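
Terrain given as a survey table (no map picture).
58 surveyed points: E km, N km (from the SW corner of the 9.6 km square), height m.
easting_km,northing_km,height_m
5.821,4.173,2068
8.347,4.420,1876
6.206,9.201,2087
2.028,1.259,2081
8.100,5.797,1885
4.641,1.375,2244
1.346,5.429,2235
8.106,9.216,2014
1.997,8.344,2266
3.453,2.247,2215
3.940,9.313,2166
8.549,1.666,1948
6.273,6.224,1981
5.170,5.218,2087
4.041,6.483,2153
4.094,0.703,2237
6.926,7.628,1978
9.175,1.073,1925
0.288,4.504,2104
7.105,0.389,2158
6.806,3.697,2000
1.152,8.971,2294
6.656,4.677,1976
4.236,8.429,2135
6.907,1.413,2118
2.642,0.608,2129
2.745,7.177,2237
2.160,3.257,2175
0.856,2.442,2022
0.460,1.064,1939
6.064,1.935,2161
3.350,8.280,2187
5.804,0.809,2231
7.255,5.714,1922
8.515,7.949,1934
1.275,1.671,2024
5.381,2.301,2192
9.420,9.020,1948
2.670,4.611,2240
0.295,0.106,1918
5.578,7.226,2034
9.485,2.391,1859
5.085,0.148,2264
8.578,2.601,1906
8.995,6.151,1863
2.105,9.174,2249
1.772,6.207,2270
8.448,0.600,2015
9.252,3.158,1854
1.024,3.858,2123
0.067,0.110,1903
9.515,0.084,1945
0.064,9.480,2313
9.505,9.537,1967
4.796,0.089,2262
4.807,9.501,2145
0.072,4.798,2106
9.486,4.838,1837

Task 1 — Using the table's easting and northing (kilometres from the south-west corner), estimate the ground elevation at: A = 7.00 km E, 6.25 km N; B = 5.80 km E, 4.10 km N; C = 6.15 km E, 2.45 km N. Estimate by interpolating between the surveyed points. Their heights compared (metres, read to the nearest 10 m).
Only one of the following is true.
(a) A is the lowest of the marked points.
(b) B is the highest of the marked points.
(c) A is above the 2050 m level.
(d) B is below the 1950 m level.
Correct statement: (a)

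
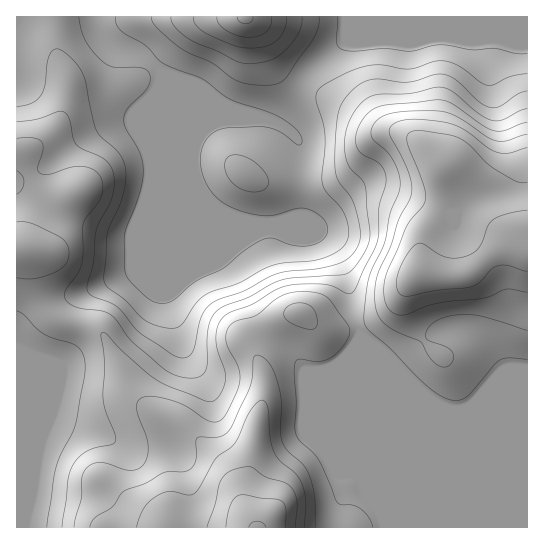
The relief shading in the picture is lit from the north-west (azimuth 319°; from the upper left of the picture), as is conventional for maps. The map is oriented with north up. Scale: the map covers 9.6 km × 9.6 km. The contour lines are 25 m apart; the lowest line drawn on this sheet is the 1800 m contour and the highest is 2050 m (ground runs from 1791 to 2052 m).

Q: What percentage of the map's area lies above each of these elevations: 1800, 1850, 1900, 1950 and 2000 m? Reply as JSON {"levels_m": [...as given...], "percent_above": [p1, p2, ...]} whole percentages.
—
{"levels_m": [1800, 1850, 1900, 1950, 2000], "percent_above": [88, 66, 47, 17, 4]}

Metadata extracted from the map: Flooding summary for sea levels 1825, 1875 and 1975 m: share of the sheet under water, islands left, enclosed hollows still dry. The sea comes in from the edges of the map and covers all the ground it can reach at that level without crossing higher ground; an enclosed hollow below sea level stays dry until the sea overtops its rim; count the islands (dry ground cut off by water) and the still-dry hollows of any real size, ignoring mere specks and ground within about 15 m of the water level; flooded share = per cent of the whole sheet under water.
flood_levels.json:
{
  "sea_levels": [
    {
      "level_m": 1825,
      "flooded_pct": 26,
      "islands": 0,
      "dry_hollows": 0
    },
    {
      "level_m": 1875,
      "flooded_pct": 44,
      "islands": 0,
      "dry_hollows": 0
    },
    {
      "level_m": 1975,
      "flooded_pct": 89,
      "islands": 0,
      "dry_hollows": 0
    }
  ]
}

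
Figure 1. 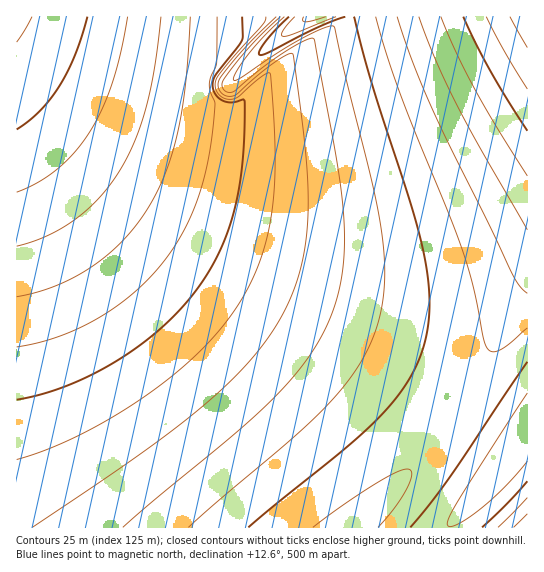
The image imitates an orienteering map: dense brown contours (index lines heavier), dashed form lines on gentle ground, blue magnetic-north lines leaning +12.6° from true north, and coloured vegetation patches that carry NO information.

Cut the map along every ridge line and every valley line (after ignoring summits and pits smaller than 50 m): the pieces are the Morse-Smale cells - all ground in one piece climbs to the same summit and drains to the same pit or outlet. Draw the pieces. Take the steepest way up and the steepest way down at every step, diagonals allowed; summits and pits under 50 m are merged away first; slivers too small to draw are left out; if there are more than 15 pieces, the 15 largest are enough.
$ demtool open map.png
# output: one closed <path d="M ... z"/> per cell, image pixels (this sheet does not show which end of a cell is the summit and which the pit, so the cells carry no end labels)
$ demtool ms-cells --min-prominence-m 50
<path d="M527 16l-178 0-4 7-30 16-34 25-40 40-14 5-54-5-62-16-54-24-41-26 1 490 334 0 52-49 22-26 34-47 24-40 25-52 20-28z"/><path d="M347 16l-330 0-1 21 6 6 35 21 54 24 62 16 54 5 14-5 40-40 34-25 30-16 3-4z"/><path d="M527 287l-19 27-25 52-42 65-38 48-50 49 96 0 2-5 38-41 27-35 12-17z"/><path d="M527 431l-38 51-38 41-1 5 78-1z"/>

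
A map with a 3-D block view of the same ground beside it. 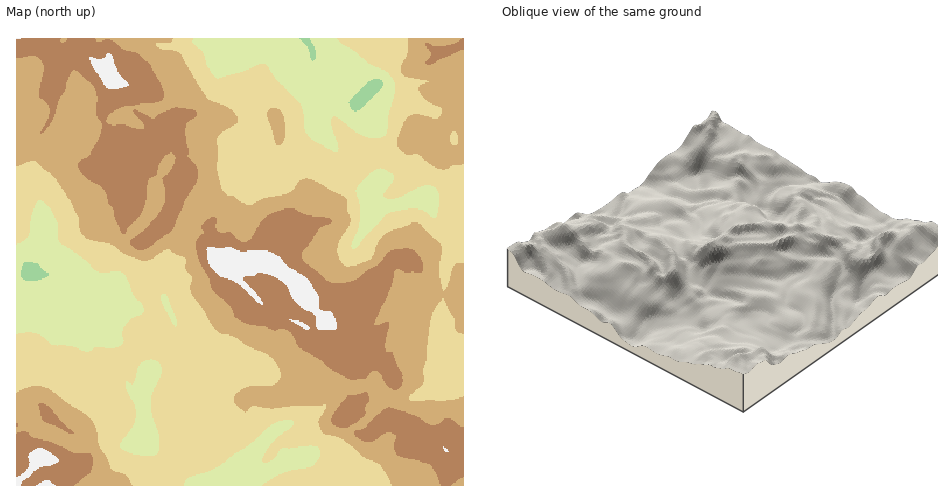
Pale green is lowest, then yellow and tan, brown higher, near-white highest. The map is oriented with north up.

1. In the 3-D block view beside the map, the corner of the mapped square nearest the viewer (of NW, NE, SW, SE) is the SW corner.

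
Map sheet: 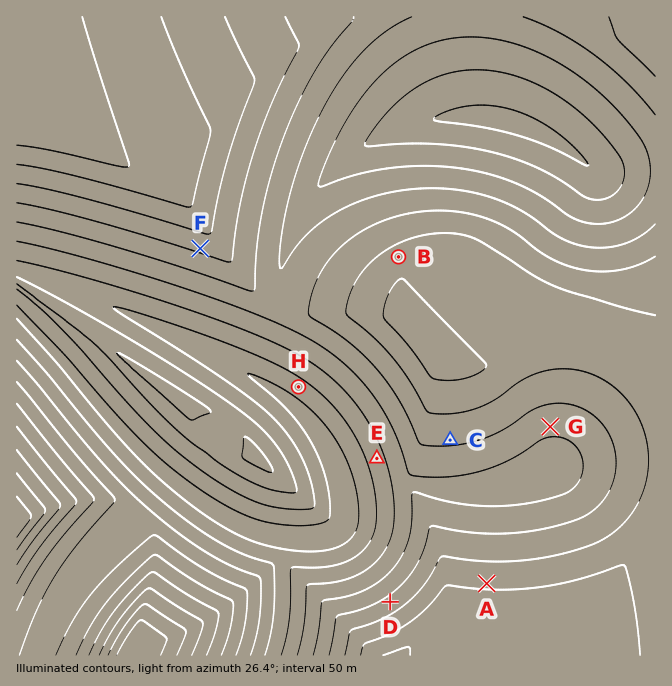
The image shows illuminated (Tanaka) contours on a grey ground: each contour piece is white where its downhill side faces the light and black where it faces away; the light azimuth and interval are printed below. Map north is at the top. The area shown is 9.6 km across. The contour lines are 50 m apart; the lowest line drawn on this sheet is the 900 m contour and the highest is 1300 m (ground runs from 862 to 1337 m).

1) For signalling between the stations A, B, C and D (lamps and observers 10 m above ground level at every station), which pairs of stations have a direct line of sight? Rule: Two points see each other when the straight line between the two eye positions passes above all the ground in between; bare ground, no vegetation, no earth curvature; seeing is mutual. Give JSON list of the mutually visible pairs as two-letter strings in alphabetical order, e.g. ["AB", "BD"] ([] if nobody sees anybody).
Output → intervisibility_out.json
["AC", "CD"]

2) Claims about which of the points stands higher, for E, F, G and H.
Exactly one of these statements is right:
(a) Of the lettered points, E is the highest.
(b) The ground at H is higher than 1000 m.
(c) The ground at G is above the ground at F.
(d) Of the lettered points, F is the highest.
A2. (d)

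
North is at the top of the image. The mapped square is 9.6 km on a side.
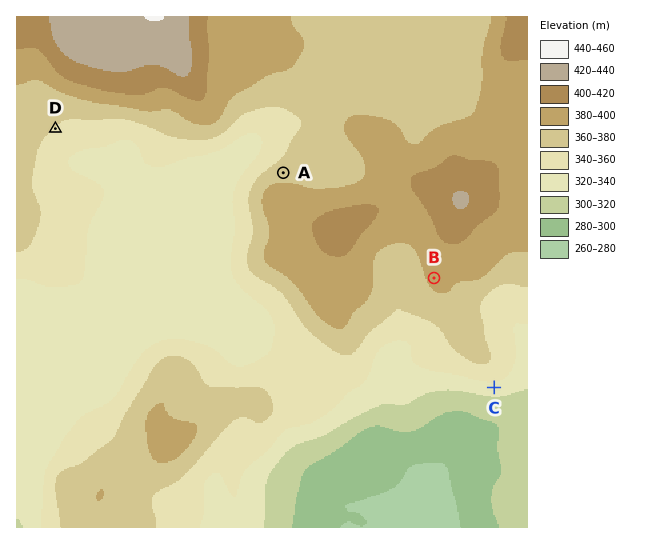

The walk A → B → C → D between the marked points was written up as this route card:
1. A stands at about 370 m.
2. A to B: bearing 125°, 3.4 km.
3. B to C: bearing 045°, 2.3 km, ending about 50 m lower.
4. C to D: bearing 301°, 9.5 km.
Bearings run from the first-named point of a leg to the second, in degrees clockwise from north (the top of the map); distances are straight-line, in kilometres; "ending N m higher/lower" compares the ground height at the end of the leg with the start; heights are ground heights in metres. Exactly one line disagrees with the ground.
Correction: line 3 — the bearing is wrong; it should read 151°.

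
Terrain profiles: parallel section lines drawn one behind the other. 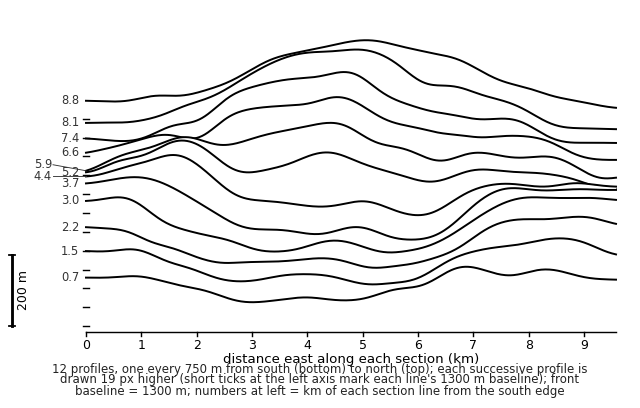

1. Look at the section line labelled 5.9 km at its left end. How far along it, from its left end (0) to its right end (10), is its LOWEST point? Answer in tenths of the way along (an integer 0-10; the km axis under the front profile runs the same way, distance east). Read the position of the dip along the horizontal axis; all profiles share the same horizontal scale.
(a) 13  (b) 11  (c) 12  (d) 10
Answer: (d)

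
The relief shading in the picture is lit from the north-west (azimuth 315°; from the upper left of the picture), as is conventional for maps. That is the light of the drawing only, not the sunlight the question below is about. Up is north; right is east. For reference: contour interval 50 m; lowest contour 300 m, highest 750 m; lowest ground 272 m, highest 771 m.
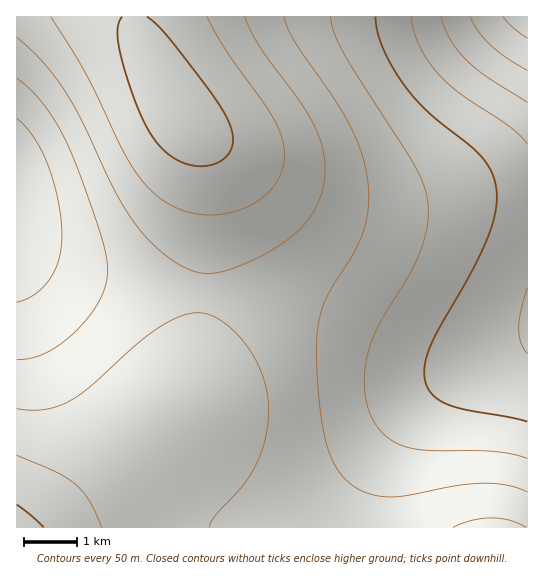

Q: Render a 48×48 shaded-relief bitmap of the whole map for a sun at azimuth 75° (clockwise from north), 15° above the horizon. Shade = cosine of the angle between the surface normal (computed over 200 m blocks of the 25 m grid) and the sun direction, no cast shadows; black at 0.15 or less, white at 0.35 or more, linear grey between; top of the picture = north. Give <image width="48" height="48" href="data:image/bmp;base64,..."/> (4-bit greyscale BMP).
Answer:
<image width="48" height="48" href="data:image/bmp;base64,Qk32BAAAAAAAAHYAAAAoAAAAMAAAADAAAAABAAQAAAAAAIAEAAATCwAAEwsAABAAAAAAAAAAAAAAABEREQAiIiIAMzMzAERERABVVVUAZmZmAHd3dwCIiIgAmZmZAKqqqgC7u7sAzMzMAN3d3QDu7u4A////AMzMzMu7uqmZmZmZmZmaqZmZiId3eImau8zMy7u7qqmZmZmZmZqqqqmZmIiIiImau8u7u7uqqpmZmZmZmaqqqqqpmYiIiJmqvLu7u6qqmZmZmZmZmaqqqqqqmZmIiZmqu7u7qqqZmZmZmZmZmqqqq6qqqZmZmZmqu7uqqpmZmZmZmZmZqqq7u7u6qqmZmZqqu7qqmZmYiIiImZmaqqu7u7u7qqqZmZqqu6qpmZiIiIiImZmaqru7u7u7uqqqmaqqu6qZmIiIiIiImZmqq7u8zMzLu6qqqqqqu6qZiIh3eIiImZmqq7vMzMzMu7qqqqqqqqmYiHd3d4iImZqqu7zMzMzMu7uqqqqqqpmYh3d3d4iImZqqu7zMzMzMy7uqqqqqqpmId3d3d3iImaqru8zMzMzMy7uqqqqqqpmId3d3d3iJmaqru8zMzMzMy7uqqqqqqpiHd3d3d3iJmaqru7zMzMzMu7uqqqqqqpiHd2Znd3iImaqqu7zMzMzMu7u6qqqqqoiHd2Zmd3iImZqqu7u8zMy7u7u6qqqqqoh3dmZmd3iImZqqq7u7u7u7u7u6qqqqqoh3dmZmZ3iImZqqqru7u7u7u7u7qqqqqoh3ZmZmZ3eIiZmqqqq7u7u7u7u7uqqqqoh3ZmZmZneIiZmaqqqqq7u7u7u7u7qqqod2ZmVWZnd4iJmZmqqqqqqru7u7u7u7qnd2ZVVVZmd3iImZmaqqqqqqq7u7u7u7u3dmVVVVVWZ3eIiZmZmqqqqqq7u7u7u7u3dlVUREVVZnd4iJmZmqqqqqu7u7u7u7u3ZlVERERVZmd3iImZmqqqqru7u7u7u7u2ZVREM0RFVmd3iImZmqqqu7u7u7u7u7u2ZUQzMzNEVWZ3iImZqqqru7u7u7u7u7u2VEMyIjM0RWZ3iImaqqu7u7u7u7u7u7u1VDMiIiI0RVZ3iJmaqru7u7u7u7u7u7vFQzIhESIzRVZ3iJmqu7vMzMy7u7u7u7zFQyIRERIjRVZ3iZqru8zMzMzLu7u7u7zEQyEREREjRWZ4iaq7vMzMzMzMu7u7u8zEMiEAABEjRWd4mau7zM3d3dzMu7u7u8zDMhEAABEjRWeImqvMzd3d3d3My7u7vMzDMhAAABEjRWeJqrzM3d3d3d3MzLu7zMzTIRAAABI0Vniaq8zd3e7u7d3czMzMzM3TIRAAARI0VniavM3d7u7u7t3dzMzMzM3TIRAAARI1Z4mrvN3e7u7u7u3d3MzMzN3SIRAAESNFaJq7zd3u7u7u7u3d3dzN3d3SIREREiNWeJq8zd7u7u7u7u3d3d3d3d3TIhERIjRWiavM3e7u7u7u7u3d3d3d3d3TIiESI0VniavN3u7u7u7u7t3d3d3u3d3TMiIiM0VomrzN7u7u7u7t3d3e7u7u7u3TMiIzNFZ4mrzd7u7u7t3d3d3e7u7u7u3TMzM0RWeJq8zd7u7u7d3d3d3e7u7u7u3UMzNEVWeJq83e7u7t3d3d3d3e7v///u7URERFVniau83e7u7t3dzMzd3u7////+7Q=="/>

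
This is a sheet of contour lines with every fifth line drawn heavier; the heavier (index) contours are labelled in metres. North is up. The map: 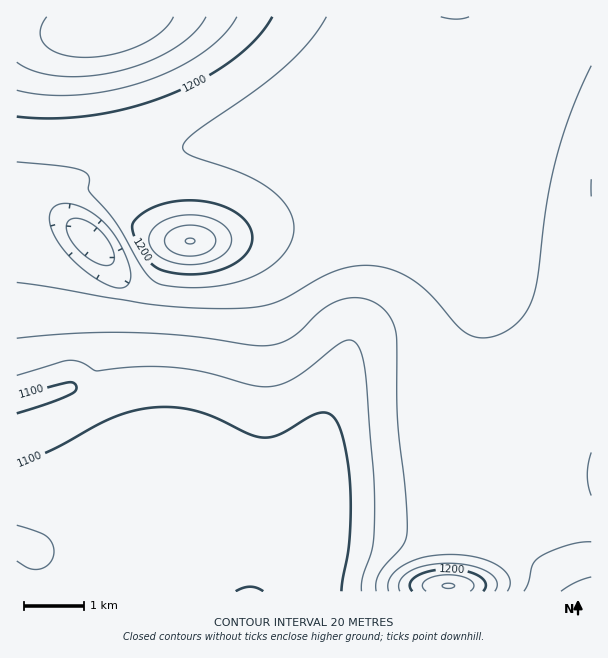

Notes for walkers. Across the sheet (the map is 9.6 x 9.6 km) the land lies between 1070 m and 1280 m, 1150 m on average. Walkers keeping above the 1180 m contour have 15.8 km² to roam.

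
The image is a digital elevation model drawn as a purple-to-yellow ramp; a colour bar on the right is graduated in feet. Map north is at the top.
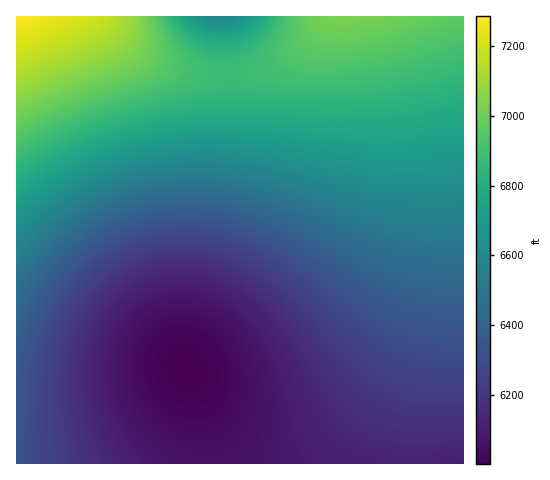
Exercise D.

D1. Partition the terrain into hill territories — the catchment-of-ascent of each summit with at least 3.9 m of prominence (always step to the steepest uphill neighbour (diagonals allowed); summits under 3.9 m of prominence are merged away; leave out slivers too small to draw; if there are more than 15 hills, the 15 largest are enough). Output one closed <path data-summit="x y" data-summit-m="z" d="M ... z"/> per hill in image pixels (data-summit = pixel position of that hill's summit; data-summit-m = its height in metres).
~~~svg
<path data-summit="344 17" data-summit-m="2144" d="M463 16l-239 1 6 71 0 55-3 29-14 80-28 104 0 12 20 52 8 44 251-1z"/><path data-summit="17 17" data-summit-m="2221" d="M223 16l-207 1 1 447 195-1-1-17-6-26-20-52 0-12 28-104 14-80 3-29 0-55z"/>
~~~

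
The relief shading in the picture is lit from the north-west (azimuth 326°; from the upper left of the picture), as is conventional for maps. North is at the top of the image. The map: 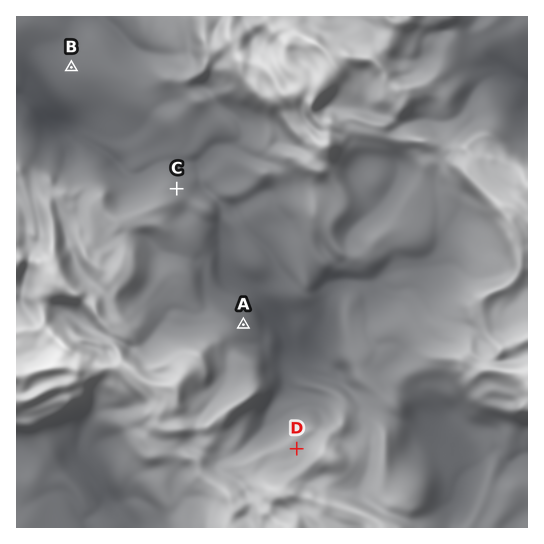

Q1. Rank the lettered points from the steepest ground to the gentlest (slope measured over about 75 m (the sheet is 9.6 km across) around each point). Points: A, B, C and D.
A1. A C B D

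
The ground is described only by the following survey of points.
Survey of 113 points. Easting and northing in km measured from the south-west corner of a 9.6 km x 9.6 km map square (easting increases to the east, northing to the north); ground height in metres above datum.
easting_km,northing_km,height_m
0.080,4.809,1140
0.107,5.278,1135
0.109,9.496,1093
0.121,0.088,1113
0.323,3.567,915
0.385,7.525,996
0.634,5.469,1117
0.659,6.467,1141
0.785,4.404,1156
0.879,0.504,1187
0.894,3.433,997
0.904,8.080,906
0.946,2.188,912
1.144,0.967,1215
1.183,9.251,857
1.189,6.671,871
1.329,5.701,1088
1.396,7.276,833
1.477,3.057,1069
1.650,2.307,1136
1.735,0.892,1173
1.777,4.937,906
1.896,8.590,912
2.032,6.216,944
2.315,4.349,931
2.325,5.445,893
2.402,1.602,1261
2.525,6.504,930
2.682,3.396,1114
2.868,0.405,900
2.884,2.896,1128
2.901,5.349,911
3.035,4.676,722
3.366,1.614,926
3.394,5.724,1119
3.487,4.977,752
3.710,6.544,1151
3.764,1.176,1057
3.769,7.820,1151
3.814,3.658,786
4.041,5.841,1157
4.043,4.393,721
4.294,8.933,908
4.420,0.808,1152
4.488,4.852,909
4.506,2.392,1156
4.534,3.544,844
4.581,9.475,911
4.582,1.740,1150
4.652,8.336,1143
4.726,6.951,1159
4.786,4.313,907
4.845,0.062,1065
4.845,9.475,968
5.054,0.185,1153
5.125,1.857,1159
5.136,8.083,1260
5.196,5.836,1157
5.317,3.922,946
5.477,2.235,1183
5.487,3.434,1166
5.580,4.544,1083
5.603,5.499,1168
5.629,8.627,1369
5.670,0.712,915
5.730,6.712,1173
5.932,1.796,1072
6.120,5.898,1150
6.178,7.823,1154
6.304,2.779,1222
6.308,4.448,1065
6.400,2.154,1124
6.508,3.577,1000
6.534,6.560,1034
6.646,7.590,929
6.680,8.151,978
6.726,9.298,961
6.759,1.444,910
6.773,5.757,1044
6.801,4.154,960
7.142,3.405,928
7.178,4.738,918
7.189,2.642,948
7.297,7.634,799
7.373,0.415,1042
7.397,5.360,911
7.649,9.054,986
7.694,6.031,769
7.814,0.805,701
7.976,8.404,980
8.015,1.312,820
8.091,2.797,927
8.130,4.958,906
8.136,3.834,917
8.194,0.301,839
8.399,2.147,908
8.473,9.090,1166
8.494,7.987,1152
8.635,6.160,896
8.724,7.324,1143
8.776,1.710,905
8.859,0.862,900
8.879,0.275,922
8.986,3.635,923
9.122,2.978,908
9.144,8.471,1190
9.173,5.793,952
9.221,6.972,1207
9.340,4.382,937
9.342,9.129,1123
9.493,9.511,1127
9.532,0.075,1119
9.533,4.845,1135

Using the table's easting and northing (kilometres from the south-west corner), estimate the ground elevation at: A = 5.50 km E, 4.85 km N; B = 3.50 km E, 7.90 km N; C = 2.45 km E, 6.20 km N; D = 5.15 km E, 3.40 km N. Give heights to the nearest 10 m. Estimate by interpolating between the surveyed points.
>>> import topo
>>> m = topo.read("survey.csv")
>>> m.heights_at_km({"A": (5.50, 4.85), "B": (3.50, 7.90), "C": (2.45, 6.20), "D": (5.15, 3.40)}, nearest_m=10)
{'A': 1130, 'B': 1140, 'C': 910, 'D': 1110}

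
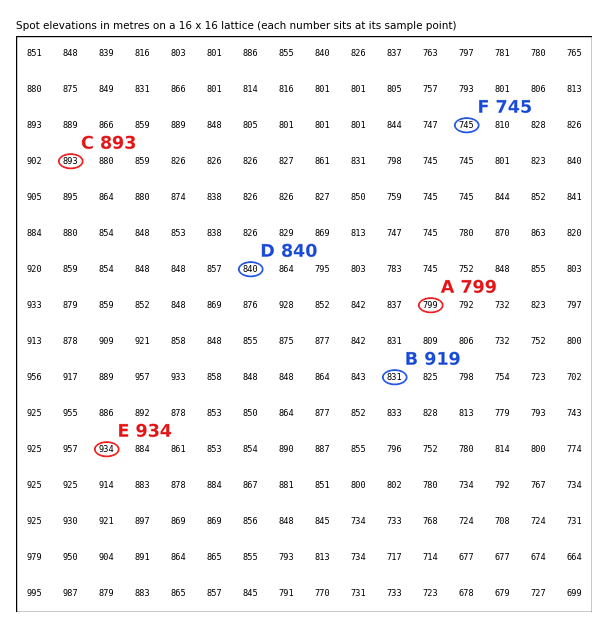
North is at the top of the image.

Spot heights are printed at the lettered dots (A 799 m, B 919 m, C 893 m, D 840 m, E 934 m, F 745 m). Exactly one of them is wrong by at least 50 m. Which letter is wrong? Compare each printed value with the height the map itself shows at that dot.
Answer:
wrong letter B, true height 831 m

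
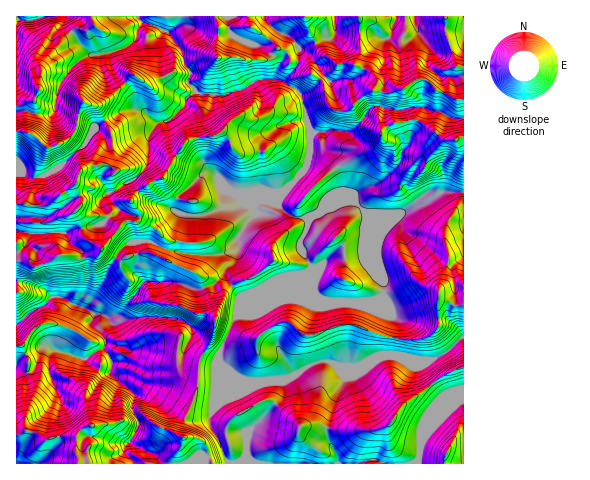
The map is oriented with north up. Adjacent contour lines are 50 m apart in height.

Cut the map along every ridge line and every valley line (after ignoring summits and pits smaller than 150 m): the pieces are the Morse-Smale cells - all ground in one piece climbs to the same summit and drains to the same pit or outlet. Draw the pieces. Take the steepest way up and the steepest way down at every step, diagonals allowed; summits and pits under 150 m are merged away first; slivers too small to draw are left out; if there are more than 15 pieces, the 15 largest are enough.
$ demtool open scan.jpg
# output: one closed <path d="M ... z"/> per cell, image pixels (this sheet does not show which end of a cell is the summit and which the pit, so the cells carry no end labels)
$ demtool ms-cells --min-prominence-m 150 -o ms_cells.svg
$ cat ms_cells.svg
<path d="M463 192l-21 0-14 10-15 4-11 7-35 0-3 21 20 47 0 16-14 5-42 0-7-2-5-5-5-8-2-17-11 6-27 26-30 12-6 4-16 36 0 7 2 3 24 17 24 0 19-2 20-13 13-5 11 1 7 5 18 0 28-11 19 4 28 0 14-7 18-17z"/><path d="M276 79l-19 1-14 10-19 5-15-1-6 18 1 9-5-13-10-10-3 1-1 6-17 16-10 1-12-9-12-4-10 1-18 10-1 2 7 14 1 14-5 15 8 6 16-2 16 16-10 6-6 9 8 13-2 7-15 2-21 28 14 8 10-13 13-4 11 0 19 9 27 5 22 0 16-6 4-12 17-23 0-11 11-6 15-5 9-6 16-19 3-8 1-30-4-7-4-25-7-9z"/><path d="M417 120l-25 3-11 9-11-5-8-7-12 12-40 0 0 21-4 14-12 15-13 11-3 13 14 11 16 3 0 7-8 18 11 21 0 21 5 8 5 5 7 2 42 0 14-5 0-16-20-47 3-21 35 0 11-7 15-4 14-10 22 0 0-54-19 2z"/><path d="M104 121l-10 8-12 19-30 24-12 5-24-3 0 107 29 8 7 8 14 1 4 5 12 5 3 0 9-10 13-27 8-12-11-7-2-4 21-26 15-2 2-7-8-13 6-9 10-6-16-16-16 2-8-6 5-12-1-17z"/><path d="M463 337l-17 16-14 7-28 0-19-4-28 11-18 0-7-5-11-1-13 5-20 13-8 1 3 3-1 13-13 16-21 20-2 24-8 7 88 1-1-9-25-20-2-5 2-3 25 0 25 4 26-1 10-3 20-25 35-26 23-9z"/><path d="M48 346l-6 3-9 22-8 2-9-4 0 94 117 1 0-4-7-6-2-6 8-8 6-15-5-14 1-18-15-11-9-10-18-6-7-7-29-8z"/><path d="M99 314l-3 1 10 26-1 8 7 12-2 13 25 22-2 15 5 14-6 15-8 8 2 6 8 10 77 0-4-8-1-10-4-5-9-4-11 0 1-13 14-33 1-23 2-7-1-4-13-8 6-14-1-8-17-9-34-1-21 2z"/><path d="M414 16l-17 0-5 18-6 5-17-8-33 1-3 8 7 9 2 22-3 6-5 4-4 0-8-8-2 4 8 25 5 7 15 1 5-3 1 5 8 8 6-10 8-4 21 4 26-3 5 3 12 2 14 7 10-2 0-77-31 9-15-16z"/><path d="M146 23l-6 3-4 13-6 6-28 9-11 0-20-22-22 24-9 13-2 13 1 7-4 9 1 17-6 18 17 15 19-7 10-11 2-14 6-14 10 4 8-2 30-28 7 2 7 6 5 0 16-8 8 10 14 10 4-2 3-3-8-9 3-9-7-10-3-15-13-16z"/><path d="M280 192l-25 11-1 13-7 7-9 14-1 8-7 7-12 3-22 0-27-5-19-9-11 0-13 4-11 13 7 2 8-5 21-2 44 20 7 5 2 10 10-4 11-14 5 13 11 13 15-4 37-16 14-3 4-7-9-15-2-8 6-13 2-10-16-3-13-11z"/><path d="M463 367l-22 9-35 26-7 8-6 10-9 8-34 3-25-4-23-1-2 1-2 6 8 9 19 13 2 9 33 0 7-4 11 0 5 4 31 0 4-4 3-18 3-5 34-35 6-3z"/><path d="M22 282l-6 1 0 85 9 5 8-2 9-22 6-3 8 5 29 8 7 7 18 6 2-11-7-12 1-8-6-13-1-10-10-8-19-7-4-5-14-1-7-8z"/><path d="M396 16l-132 1 13 14 11 5 9 9 3 3-1 15 5 1 8 11 7 4 3-6 8 8 4 0 5-4 3-6-2-22-7-9 3-8 33-1 17 8 6-5z"/><path d="M222 365l-1 25-11 27 0 7 17 37 3 3 7 0 9-8 2-24 32-33 3-7 0-9-4-3-34 1z"/><path d="M174 282l-30 0-21 30-3 3-8 1 7 3 21-2 39 2 13 10-4 19 13 9 12-21 3-14-2-11-11-23-10 1z"/>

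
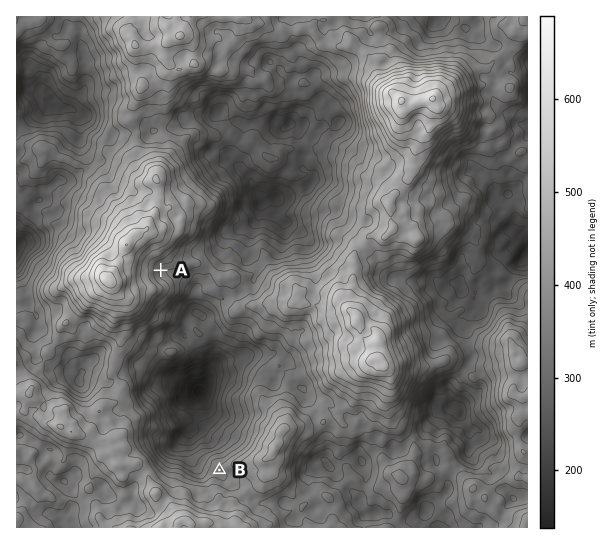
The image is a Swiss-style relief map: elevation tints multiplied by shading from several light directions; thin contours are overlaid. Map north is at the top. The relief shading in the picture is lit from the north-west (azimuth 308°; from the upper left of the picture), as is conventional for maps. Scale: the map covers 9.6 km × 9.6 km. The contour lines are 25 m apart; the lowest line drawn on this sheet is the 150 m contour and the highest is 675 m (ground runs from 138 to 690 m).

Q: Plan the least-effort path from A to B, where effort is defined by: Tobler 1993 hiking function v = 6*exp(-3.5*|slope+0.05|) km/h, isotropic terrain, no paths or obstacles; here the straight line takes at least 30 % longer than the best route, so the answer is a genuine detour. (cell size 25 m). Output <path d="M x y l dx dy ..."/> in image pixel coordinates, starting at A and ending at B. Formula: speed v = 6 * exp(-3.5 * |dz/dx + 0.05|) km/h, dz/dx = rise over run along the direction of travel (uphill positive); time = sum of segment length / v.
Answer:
<path d="M161 270l2 3 16 8 12 12 4 2 11 6 5 5 4 8 0 8 4 8 0 5 3 6 4 4 1 2 6 6 2 5 0 8 3 5 0 16-4 8 0 28-3 6 0 12-12 24 0 5"/>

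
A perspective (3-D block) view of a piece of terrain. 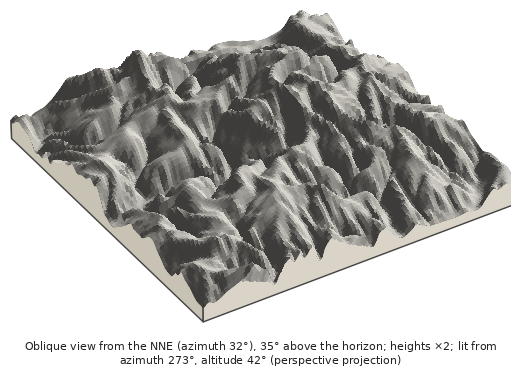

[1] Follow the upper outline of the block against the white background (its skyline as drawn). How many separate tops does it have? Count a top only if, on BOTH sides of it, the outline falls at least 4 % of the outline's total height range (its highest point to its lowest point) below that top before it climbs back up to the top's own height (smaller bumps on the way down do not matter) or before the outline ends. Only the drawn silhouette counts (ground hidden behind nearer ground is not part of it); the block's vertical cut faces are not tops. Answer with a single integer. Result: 2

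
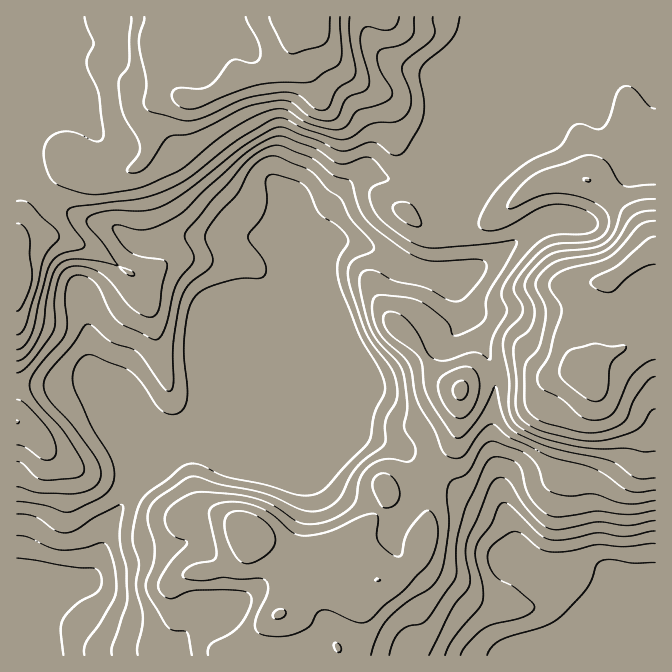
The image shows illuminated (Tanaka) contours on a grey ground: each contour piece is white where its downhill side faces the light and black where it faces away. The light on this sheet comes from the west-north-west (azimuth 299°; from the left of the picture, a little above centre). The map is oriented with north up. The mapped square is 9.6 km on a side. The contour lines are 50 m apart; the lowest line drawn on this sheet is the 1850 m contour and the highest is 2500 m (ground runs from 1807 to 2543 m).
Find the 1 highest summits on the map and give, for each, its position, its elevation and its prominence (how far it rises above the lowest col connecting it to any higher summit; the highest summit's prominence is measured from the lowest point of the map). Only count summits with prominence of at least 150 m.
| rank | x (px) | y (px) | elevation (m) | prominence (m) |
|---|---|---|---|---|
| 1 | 584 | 377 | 2478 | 312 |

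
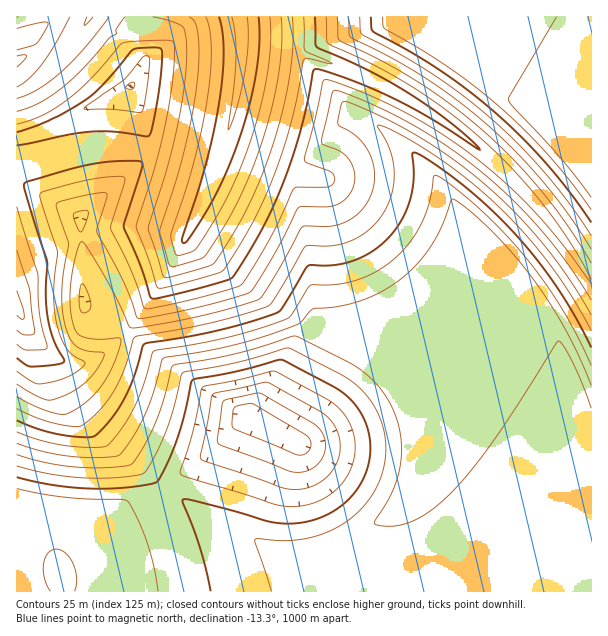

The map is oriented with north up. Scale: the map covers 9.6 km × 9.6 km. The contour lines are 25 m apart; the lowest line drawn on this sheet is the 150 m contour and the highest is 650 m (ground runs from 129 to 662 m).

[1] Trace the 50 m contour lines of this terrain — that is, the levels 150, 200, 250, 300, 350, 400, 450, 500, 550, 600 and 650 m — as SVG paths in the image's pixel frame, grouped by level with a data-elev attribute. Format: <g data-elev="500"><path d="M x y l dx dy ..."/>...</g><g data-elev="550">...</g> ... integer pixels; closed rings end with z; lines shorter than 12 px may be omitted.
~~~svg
<g data-elev="150"><path d="M297 455l-63-26-2-4 2-17 8-3 12-1 52 31 5 6-1 8-5 5z"/></g><g data-elev="200"><path d="M50 591l-6-13-1-14 4-10 4-4 5-1 6 2 4 3 7 10 4 14-2 13"/><path d="M291 489l-10-2-80-28-1-4 11-57 2-4 54-12 53 29 11 9 6 11 3 12-1 12-4 12-8 10-10 7-12 5z"/></g><g data-elev="250"><path d="M17 477l34 8 38 4 37-1 30-6 8-11 11-25 9-29 7-34 4-4 41-7 45-12 57 29 13 11 11 14 6 17 2 16-1 17-6 16-11 15-13 12-12 8-13 5-15 3-15 1-18-3-75-21-8 0 17 49 11 42"/></g><g data-elev="300"><path d="M17 455l28 7 30 5 30 1 26-3 11-16 13-25 8-22 10-36 63-12 60-18 51 25 13 8 18 17 13 19 6 14 3 15 2 15-1 15-8 27-19 31 1 2 3 1 15 1 17-4 16-8 17-13 18-18 39-51 58-91 6 6 9 16 18 45"/></g><g data-elev="350"><path d="M17 432l22 8 24 5 27 2 17-1 15-18 13-21 8-21 11-35 70-13 55-16 11-5 21-32 21 0 16-3 17-5 16-8 20-17 16-21 11-23 5-31 2-2 14 8 30 25 24 23 22 26 20 25 17 27 16 28 13 29"/><path d="M591 210l-37-49-42-43-29-25-30-22-30-20-38-22-2-3 0-9"/></g><g data-elev="400"><path d="M17 409l16 7 18 6 20 4 10 0 18-15 14-19 10-20 10-33 2-2 74-14 58-17 7-7 32-53 23 0 12-2 13-5 13-8 11-10 8-12 5-14 3-13 0-14-3-13-5-14-9-15 1-1 24 10 36 23 32 23 30 27 27 28 24 30 21 31 19 34"/><path d="M83 313l-3-5-1-8 1-10 1-6 2 0 5 10 3 11-2 6z"/><path d="M591 236l-18-27-21-27-22-26-24-24-33-28-34-26-35-22-42-21-2-3 0-15"/></g><g data-elev="450"><path d="M17 384l27 15 6 1 6-1 16-7 14-10 10-12 8-14 0-3-2-1-15-1-10-4-6-7-5-11-3-17-1-19 1-20 5-30-11-34 0-6 33-9 12-1 5 1 0 4-10 30 0 5 25 45 16 40 53-9 57-16 4-3 16-24 31-59 28 0 8-2 10-6 7-10 3-15-5-13-9-9-17-7-2-2 10-49 3-4 33 12 42 21 36 23 35 25 32 29 29 31 26 33 23 36"/><path d="M591 263l-19-31-21-29-24-29-26-27-36-31-39-29-40-24-46-22-2-5-1-19"/><path d="M128 89l-3-2 2-1 4-3 3 0-1 6z"/></g><g data-elev="500"><path d="M17 358l9 7 6 2 25-3 6-2 1-2-9-18-6-19-3-26 1-36-22-72-1-4 3-3 44-13 24-5 25-3 18 0 4 1-1 8-17 57 17 39 9 31 5 2 66-17 9-3 5-4 28-47 21-46 16-51 13-59 2-3 6 1 26 8 45 20 36 19 49 32 3 0-31-27-41-29-42-24-49-22-2-3 0-27"/><path d="M17 132l31-11 38-22 19-16 28-33 22-3 4 1 3 2 0 16-3 27-7 35-3 8-35-4-22 0-21 2-54 11"/></g><g data-elev="550"><path d="M17 330l4 4 5 1 7-1 2-2-5-42-13-40"/><path d="M17 111l25-10 27-19 19-19 20-24 9-6-1-4 9-12"/><path d="M17 56l7-1 3 1-10 11"/><path d="M17 28l24-6 7 1-3 7-9 14-19 6"/><path d="M153 17l17 4 12 5 3 4 2 14-2 36-7 45-11 45-19 58 15 47 4 3 46-14 20-30 17-31 20-48 14-51 8-47 0-40"/></g><g data-elev="600"><path d="M87 17l-3 9 9-9"/><path d="M206 17l3 10 2 17-2 42-5 33-9 37-24 78 3 17 3 4 15-4 6-5 26-42 19-43 13-39 10-39 4-36 0-30"/></g><g data-elev="650"><path d="M232 17l3 19 1 24-8 70 9-24 8-33 3-31-1-25"/></g>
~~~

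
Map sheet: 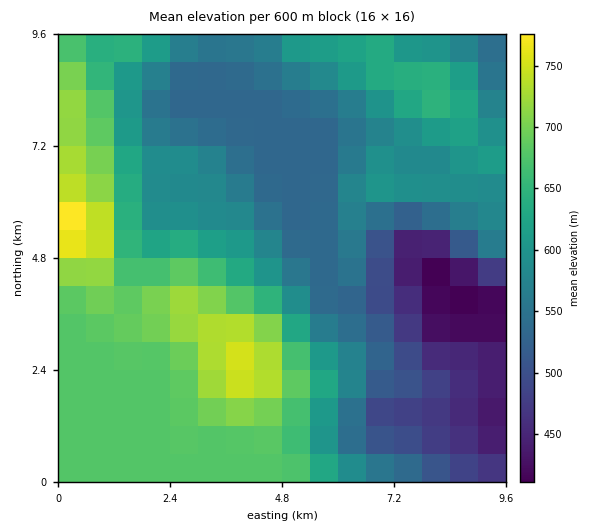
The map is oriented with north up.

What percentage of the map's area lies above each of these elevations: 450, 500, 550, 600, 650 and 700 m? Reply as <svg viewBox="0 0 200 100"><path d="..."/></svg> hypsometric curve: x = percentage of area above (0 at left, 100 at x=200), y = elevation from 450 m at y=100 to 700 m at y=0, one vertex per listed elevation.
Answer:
<svg viewBox="0 0 200 100"><path d="M188 100l-15-20-37-20-43-20-28-20-44-20"/></svg>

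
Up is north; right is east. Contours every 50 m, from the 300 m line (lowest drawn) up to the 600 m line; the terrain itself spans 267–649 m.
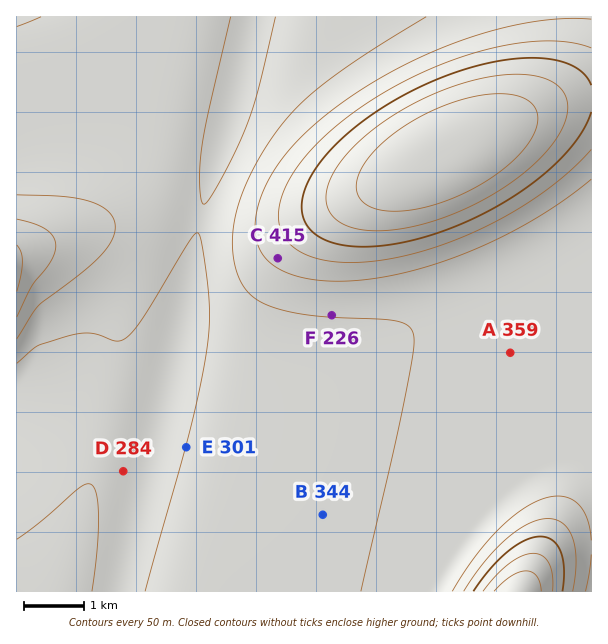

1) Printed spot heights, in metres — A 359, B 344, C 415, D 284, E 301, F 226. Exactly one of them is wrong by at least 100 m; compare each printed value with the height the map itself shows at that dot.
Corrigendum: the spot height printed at F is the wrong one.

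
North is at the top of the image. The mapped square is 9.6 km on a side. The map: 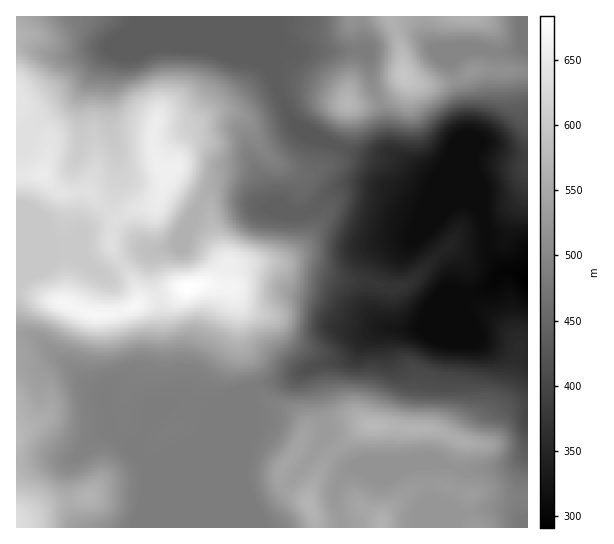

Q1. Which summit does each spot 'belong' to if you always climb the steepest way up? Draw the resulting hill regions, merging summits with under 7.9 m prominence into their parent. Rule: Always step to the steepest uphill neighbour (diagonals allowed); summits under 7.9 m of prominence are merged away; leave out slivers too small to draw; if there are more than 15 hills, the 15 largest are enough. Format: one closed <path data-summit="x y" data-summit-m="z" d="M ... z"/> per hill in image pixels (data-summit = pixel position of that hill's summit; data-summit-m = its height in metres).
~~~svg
<path data-summit="189 287" data-summit-m="684" d="M481 143l-5 3-5 12 0 9 10 26 0 18-12-10-11 0-11 6-17 0-7 2-18-8-14-10-32-7-9 0-13 4-24 21-12 6-11 0-12-7-16-1-9-7-19-8-24 0-10 11-20 40-25 8-3 3 0 27 9 26 2 50-3 20 5 26-4 8-18 19-7 13 0 7 3 4 7 7 11 0 36-14 38-36 20-23 10-4 32-7 22-12 23-6 12-7 12-13 16-10 43 0 14-5 11-5 20-23 23-9 16-16 10 1 12 7 1-120-22-4z"/><path data-summit="163 173" data-summit-m="659" d="M169 43l-11 0-13 5-16 0-8 3-4 3-5 15-3 12 0 37 2 13 6 22-1 34-8 20-23 20-16 22 1 3 8 4 19 16 9 3 25-19 12-5 14 0 21-6 22-42 13-12 21 1 19 8 9 7 16 1 12 7 11 0 12-6 20-18 17-7 19 1 22 6 14 10 18 8 7-2 17 0 17-6-11-8-42-17-20-15-20-2-17-6-52-22-13-14-10-26-4-17-10-11-8-4-19-2-29-10z"/><path data-summit="374 426" data-summit-m="576" d="M511 271l-9 1-13 15-23 9-20 23-11 5-14 5-43 0-16 10-16 16-27 9-7 5 9 48 4 10-2 10 1 2 27 28 78-2 2 38 23 25 74-1 0-248z"/><path data-summit="17 518" data-summit-m="631" d="M29 336l-13 1 1 191 228-1 0-28-5-29 4-23 7-17 0-24-3-4-1-9-50 51-36 16-15 1-13-17-15-8-7-7-6-36-11-4-8-5-43-41z"/><path data-summit="403 75" data-summit-m="595" d="M423 16l-148 0 0 27 3 0 20 10 16-2 49 0 5 6 4 28 9 20 6 38 4 10 32 23 26 11 14 13 11 4 7 7 0-18-10-26 0-9 5-12 5-3 29 13 18 2 0-119-3 6-18 7-16 0-10-4-12 0-10 4-20 0-10-9-2-5z"/><path data-summit="42 174" data-summit-m="652" d="M23 44l-7 1 1 240 8-8 14-8 15-14 15-4 16-24 14-10 13-16 4-14 1-34-6-22-2-50 8-27 11-5-26-1-31 8-16 0z"/><path data-summit="98 314" data-summit-m="670" d="M154 251l-11 0-6 2-31 22-9-3-28-21-10 1-43 34 0 49 13 1 10 4 23 19 24 25 8 5 11 3 6 37 7 7 17 11 10-21 16-15 4-8-5-26 3-20-2-50-9-26-1-11 0-11z"/><path data-summit="309 506" data-summit-m="569" d="M311 368l-26 12-28 5-9 6 0 11 3 4 0 24-7 17-4 23 5 29 1 29 95 0-1-13-4-12 0-14 7-14 8-7 50-1-50 0-15-14-13-16 2-10z"/><path data-summit="347 103" data-summit-m="571" d="M278 43l-6 7 0 13 4 20 13 34 13 14 52 22 17 6 20 2 20 15 19 9 29 10-10-8-32-15-26-19-3-4-7-44-9-20-4-28-5-6-49 0-16 2z"/><path data-summit="382 527" data-summit-m="563" d="M429 465l-28 3-50 0-4 3-7 8-4 10 0 14 4 12 0 11 2 2 111 0-22-25z"/><path data-summit="469 17" data-summit-m="562" d="M527 16l-102 0-1 7 5 20 10 9 20 0 10-4 12 0 10 4 16 0 18-7 3-7z"/>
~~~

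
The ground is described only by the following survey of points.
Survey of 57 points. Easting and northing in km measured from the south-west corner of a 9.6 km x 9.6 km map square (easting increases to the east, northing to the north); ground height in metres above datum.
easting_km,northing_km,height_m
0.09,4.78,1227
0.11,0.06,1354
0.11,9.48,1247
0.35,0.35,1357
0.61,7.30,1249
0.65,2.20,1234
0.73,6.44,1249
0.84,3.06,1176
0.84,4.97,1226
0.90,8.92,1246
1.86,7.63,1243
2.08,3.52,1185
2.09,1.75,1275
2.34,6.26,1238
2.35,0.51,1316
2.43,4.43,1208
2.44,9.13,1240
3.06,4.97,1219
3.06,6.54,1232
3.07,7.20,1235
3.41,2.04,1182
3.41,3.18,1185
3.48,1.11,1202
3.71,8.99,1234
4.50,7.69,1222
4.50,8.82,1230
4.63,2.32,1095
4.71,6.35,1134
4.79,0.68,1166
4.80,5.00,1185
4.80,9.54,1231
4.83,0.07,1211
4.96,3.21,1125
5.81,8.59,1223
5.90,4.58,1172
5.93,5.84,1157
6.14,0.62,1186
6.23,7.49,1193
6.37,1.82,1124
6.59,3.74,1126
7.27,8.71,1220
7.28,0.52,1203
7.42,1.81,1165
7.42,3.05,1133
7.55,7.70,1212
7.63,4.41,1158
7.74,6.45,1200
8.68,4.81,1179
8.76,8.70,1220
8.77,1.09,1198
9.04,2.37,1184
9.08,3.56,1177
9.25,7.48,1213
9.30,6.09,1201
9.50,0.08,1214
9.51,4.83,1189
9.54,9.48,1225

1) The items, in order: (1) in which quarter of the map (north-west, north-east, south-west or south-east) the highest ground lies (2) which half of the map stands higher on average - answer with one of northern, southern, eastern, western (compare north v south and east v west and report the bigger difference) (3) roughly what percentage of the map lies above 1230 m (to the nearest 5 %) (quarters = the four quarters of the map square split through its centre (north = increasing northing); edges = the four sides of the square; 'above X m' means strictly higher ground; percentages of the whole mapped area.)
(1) The highest point lies in the south-west quarter of the map.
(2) Taken as a whole, the western half is higher than the eastern.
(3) Ground above 1230 m makes up about 25 % of the sheet.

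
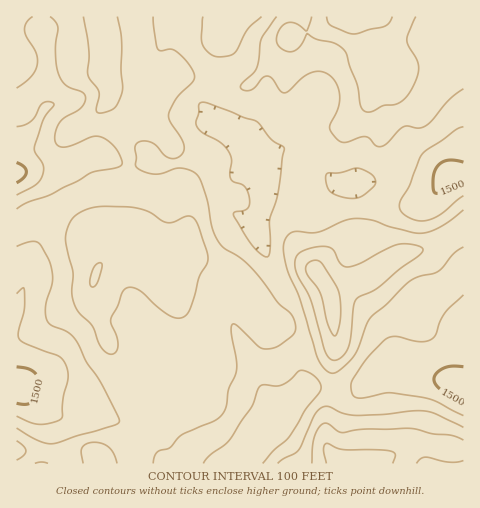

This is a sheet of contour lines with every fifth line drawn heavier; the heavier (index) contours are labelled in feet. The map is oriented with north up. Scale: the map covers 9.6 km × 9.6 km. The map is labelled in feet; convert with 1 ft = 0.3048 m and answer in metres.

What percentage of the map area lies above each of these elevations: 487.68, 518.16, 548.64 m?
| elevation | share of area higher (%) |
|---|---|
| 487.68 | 85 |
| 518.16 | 53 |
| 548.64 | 17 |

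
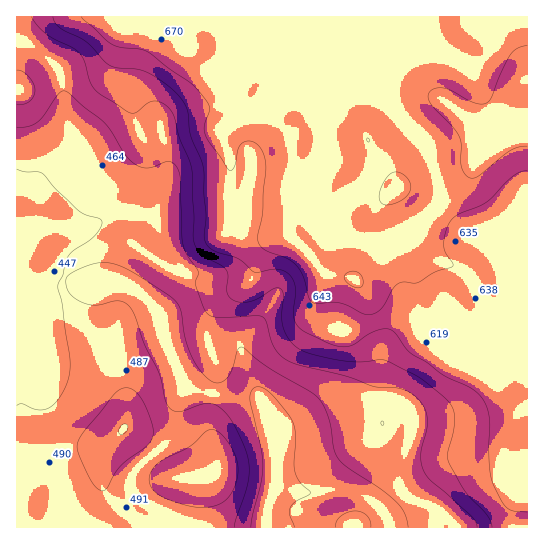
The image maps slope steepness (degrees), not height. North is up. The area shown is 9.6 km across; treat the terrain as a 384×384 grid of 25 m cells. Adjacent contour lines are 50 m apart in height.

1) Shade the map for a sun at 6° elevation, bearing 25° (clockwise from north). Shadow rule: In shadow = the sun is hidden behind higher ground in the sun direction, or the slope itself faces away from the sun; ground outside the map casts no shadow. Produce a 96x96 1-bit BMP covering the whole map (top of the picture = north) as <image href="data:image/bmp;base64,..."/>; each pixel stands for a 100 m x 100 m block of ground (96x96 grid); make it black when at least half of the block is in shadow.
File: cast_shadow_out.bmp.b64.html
<image width="96" height="96" href="data:image/bmp;base64,Qk2+BAAAAAAAAD4AAAAoAAAAYAAAAGAAAAABAAEAAAAAAIAEAAATCwAAEwsAAAIAAAAAAAAA////AAAAAAAAAAAAAAAAAAAAf8AAAAAAAAAAAAAA/+AAAAAAAAAAAAAA/+AAAAAAAAAAAAAB/8AAAAAAAAAAAAAH/4AAAAAAAAAAAAAP/wAAAAAAAAAAAAAP/gAAAAAAAAAAAAAf+AAAAAAAAAAAD4Af4AAAAAAAAAAAD4APgAAAAAAAAAAAD4AOAAAAAAAAAAAADwAAAAAAAAAAAAAAAAAAAAAAAAAAAAAAAAAAAAAAAAAAAAAAAAAAAAAAAAAAAAAAAAAAAAAAAAAAAAAAAAAAAAAAAAAAAAD8AAAAAAAAAAAAAAH/AAAAAAAAAAAAAAf/gAAYAAAAAAAAAAf/gAA+AAAAAAAAAA//wAB/AAAAAAAAAA//4AH/gAAAAAAAAA//8AP//AAAAAAAAA//+Af//gAAAAAAAA///g///AAAAAAAAB///4//+AAAAAAAAB///+//8AAAAAAAAB//////gAAAAAAAAB/////+AAAAAAAAAB///+P8AAAAAAAAAB///4PwAAAAAAAAAD///wPgAAAAAAAAAH///gPAAAAAAAAAAf//8AcAAAAAAAAAA///AA8AAAAAAAAAA//+AH4AAAAAAAAGB//+B/gAAAAAAAAHB//8H/AAAAAAAAAPh//4P/AAAAAAAAAPw//gP+AAAAAAAAAH4//wP8AAAAAAAAAP8f/4P4AAAAAAAAAf+P/8HwAAAAAAAAA//Af+HgAAAAAAAAB//gf+AAAAAAAAAABx/4f+AAAAAAAAAADh/8f+AAAAAAAAAAAB///+AAAAAAAAAAAB///8AAAAAAAAAAAD///4AAAAAAAAAAAD///wAAAAAAAAAAAB/4DAAAAAAAAAAAAB/AAAAAAAAAAAAAAB4AAAAAAAAAAAAAAAAAAAAAAAAAAAAAAJgAAAAAAAAAAAAAAfwAAAAAAAAAAAAAAf4AAAAAAAAAAAAAAf4AAAAAAAAAAAAAAf8AAAAAAAAAAAAAAf4AAAAAAAAAAAAAAf4AAAAAAAAAAAAAAfwAAAAAAAAAAAAAAfwAAAAAAAAAAAAAAf4AAAAAAAAAAAAAAP4AAAAAAAAAAAAAAP8AAAAAAAAAAAAAAP8AAAAAAAAAEAAAAP+AAAAAAAAAEAAAAP+AAAAAAAAAAAABAP8AAAAAAAAAAAAPAf8AAAAAAAAAAAB/A/4AAAAAAAAAAAP/B/wAAAAAAAAAAAP+B/gAAAAAAAAACAf+D/AAAAAAAAAACAf+D/gAAAAAAAAACA/8H/gAAAAAAAAAAA/8H/gAAAAAAAAAAA/4P/wAAAAAAAAAAA/wP/gAAAAAAAAAAB/wf/gAAAAAAAAAAB/4f/gAAAAAAAAAAD////AAAAAAAAAAAH///+AAAAAAAAAAAP///8AAAAAAAAAAAP///4AAAAAAAAAAAP///gAAAAAAAAAAAf//4AAAAAAAAAAAAf//AAAAAAAAAAAAAf/8AAAAAAAAAAAAAf/wAAAAAAAAAAAAAf/gAAAAAAAAAAAAAP+AAAAAAAAAAAAAACAAAAAAAAAAAAAAA="/>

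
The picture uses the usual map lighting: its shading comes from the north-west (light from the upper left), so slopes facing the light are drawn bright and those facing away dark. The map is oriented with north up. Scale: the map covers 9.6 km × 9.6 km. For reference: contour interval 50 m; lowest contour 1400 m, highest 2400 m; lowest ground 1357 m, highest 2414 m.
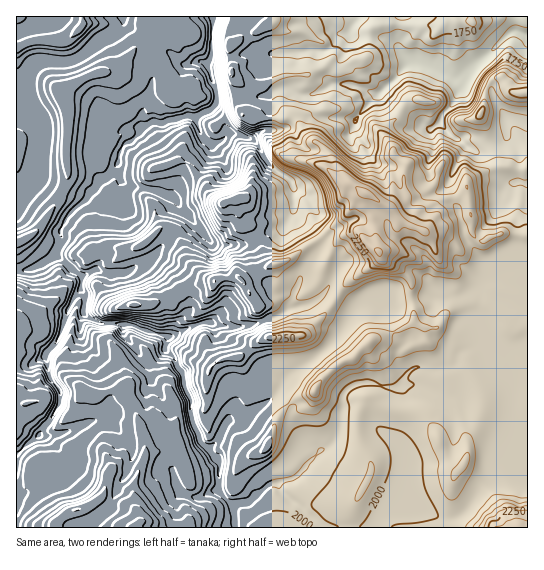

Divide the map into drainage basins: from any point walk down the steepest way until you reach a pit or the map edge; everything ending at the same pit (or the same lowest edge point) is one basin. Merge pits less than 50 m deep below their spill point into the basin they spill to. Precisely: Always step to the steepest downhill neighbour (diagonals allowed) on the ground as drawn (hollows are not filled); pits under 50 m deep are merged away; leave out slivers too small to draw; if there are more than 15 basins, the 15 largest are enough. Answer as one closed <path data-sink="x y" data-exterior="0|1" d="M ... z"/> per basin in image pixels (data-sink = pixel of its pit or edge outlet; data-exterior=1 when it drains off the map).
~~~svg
<path data-sink="214 17" data-exterior="1" d="M274 16l-127 0 1 21-30 31-8 4-11 0-12 4-21 12-3 5 5 21-3 35 3 30-25 46-10 10-17 8 1 285 511-1 0-358-31-2-27 12-3 4 1 8-10 6-13 3-6 6-3 11-11 14-23-8-13-16-38-23-8-1-16-14 1-14-3-5-18-13-7-12-7-8-6-1-5 3-9-2-20 3-12-7-5-12 1-18-5-9-3-27 16-12 12-3 14-8 4-3z"/><path data-sink="527 34" data-exterior="1" d="M527 16l-146 0-1 9-9 3-2 3-1 24-3 4-11 1-16 12-13-6 6-5 1-6-9-12-20-11-14 0-14-8-5 0-13 8-12 3-16 12 3 27 5 9-1 18 5 12 12 7 20-3 9 2 5-3 6 1 7 8 5 10 20 15 3 5-1 14 12 11 7 4 5 0 38 23 13 16 23 8 11-14 3-11 6-6 13-3 10-6-1-8 3-4 27-12 12 0 6 2 13-2z"/><path data-sink="123 17" data-exterior="1" d="M146 16l-63 0-2 11-16 14-34 0-15 8 1 194 16-8 10-10 25-46-3-22 3-43-5-21 3-5 21-12 12-4 11 0 8-4 30-31z"/><path data-sink="358 17" data-exterior="1" d="M379 16l-104 0-3 7 17 9 14 0 20 11 9 12-1 6-6 5 13 6 16-12 11-1 3-4 1-24 2-3 9-3z"/>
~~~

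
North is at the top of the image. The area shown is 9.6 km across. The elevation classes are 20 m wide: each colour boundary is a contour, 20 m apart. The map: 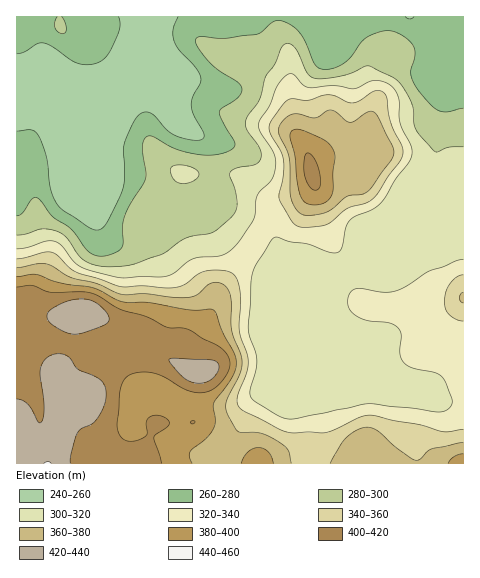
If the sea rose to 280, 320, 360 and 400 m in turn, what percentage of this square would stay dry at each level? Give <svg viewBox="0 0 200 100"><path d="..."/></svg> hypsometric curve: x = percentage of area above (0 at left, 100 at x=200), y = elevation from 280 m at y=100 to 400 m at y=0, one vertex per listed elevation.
<svg viewBox="0 0 200 100"><path d="M154 100l-66-33-36-34-27-33"/></svg>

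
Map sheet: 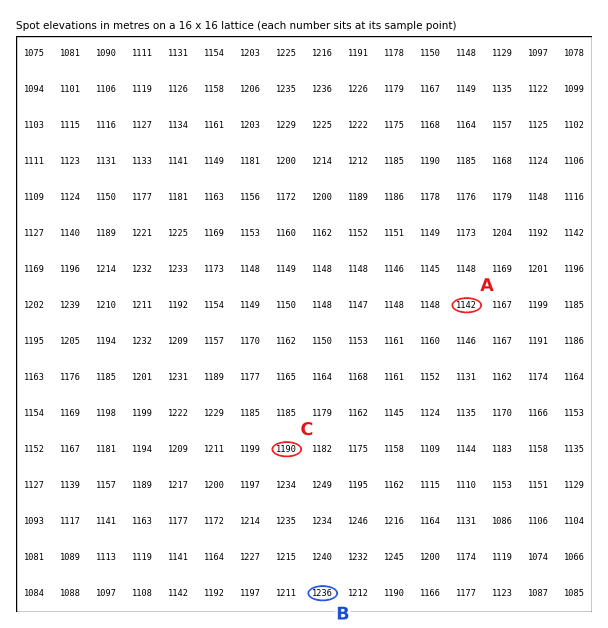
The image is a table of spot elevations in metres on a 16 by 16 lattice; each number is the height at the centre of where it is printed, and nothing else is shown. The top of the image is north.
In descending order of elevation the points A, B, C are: B C A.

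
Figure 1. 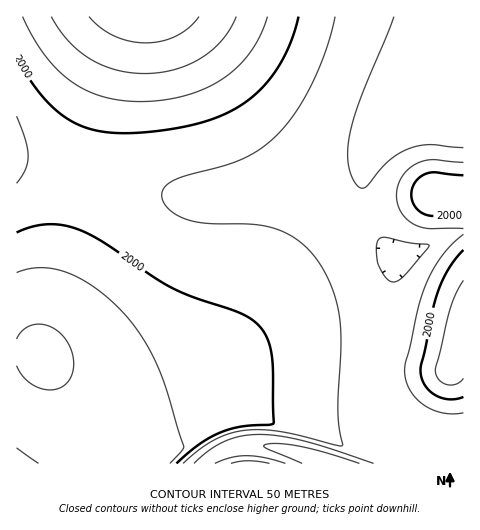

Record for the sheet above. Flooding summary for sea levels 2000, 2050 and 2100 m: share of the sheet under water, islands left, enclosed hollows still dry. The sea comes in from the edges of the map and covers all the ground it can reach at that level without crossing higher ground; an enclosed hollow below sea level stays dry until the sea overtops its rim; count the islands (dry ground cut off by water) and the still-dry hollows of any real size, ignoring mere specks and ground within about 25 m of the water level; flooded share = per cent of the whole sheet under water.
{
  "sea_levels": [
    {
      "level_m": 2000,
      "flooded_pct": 60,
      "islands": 0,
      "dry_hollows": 0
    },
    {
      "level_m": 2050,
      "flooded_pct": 79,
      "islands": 0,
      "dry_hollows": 0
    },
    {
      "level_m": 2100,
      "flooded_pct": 95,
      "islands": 0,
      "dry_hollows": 0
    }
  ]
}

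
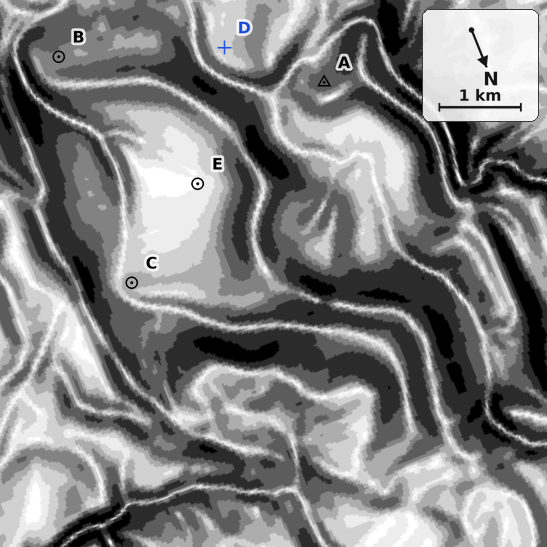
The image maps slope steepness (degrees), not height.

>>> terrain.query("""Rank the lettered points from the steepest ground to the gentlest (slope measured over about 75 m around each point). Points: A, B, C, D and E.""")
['A', 'B', 'C', 'D', 'E']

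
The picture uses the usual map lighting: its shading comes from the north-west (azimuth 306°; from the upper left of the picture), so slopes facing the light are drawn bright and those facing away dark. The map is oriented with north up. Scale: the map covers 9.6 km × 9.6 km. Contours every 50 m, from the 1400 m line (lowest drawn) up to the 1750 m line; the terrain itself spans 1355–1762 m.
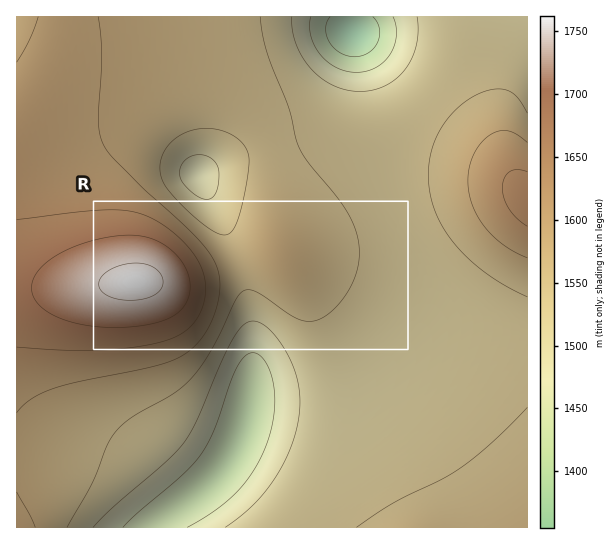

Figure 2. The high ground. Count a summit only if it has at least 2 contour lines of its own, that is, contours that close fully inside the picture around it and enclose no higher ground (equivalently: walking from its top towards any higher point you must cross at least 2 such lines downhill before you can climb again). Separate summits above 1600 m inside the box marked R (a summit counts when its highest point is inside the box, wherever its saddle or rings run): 1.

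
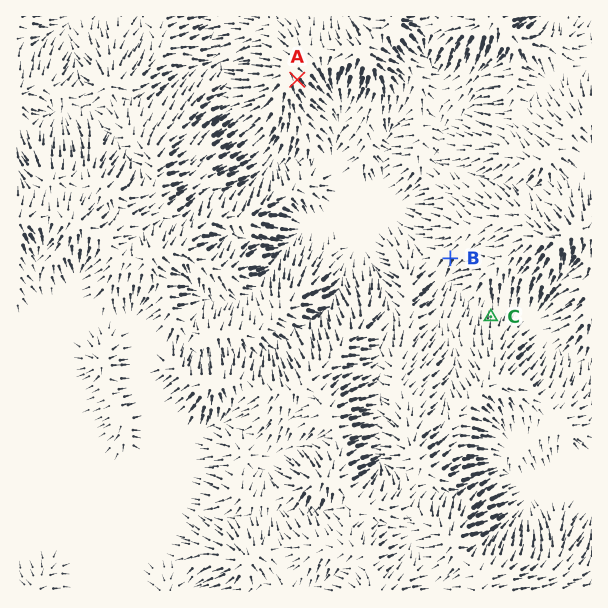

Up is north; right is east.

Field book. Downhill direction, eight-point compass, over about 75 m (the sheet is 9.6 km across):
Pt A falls SE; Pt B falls SW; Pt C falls N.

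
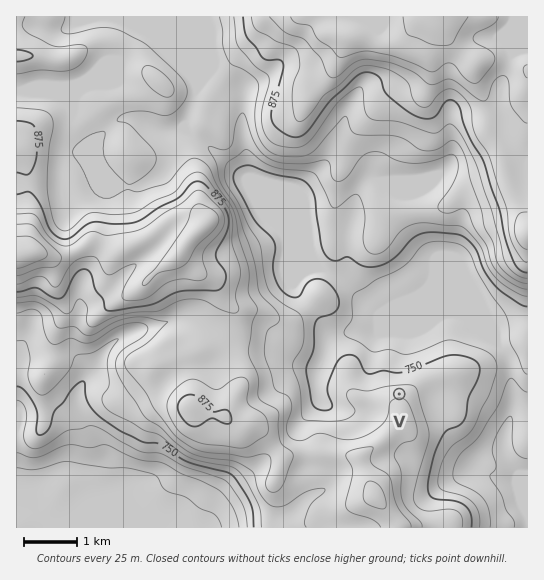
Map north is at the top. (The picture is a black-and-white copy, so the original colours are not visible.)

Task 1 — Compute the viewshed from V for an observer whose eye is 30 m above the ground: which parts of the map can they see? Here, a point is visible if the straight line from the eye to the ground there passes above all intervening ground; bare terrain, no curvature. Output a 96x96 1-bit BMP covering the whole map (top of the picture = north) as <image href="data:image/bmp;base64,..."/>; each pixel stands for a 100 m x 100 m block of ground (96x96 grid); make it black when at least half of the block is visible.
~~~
<image width="96" height="96" href="data:image/bmp;base64,Qk2+BAAAAAAAAD4AAAAoAAAAYAAAAGAAAAABAAEAAAAAAIAEAAATCwAAEwsAAAIAAAAAAAAA////AAAAAAAAAAAAAAAAAAD/wDkAAAAAAAAAAAH/4D8AAAAAAAAAAAH/+H8AAAAAAAAAAAPh//8AAAAAAAAAAAfAf/8AAAAAAAAAAA+AH/8AAAAAAABgAB+AA/8AAAAAAABwAD+AAf8AAAAAAABwAH8AAf8AAAAAAAB4AH+AAP8AAAAAAAB4AP8AAH8AAAAAAAB4AP8AAAEAAAAAAAA4AOAAAAEAAAAAAAA8AeAAAAEAAAAAAAB//+AAAAMAAAAAABj///AAAAMAAAAAAB////wAAAEAAAAAAB////4AAAEAAAAAAB////8f4AEAAAAAAB//////8AEAAAAAAN//////8AAAAAAAAf//////8AAAAAAAYP//gf//8AAAAAAAYP//Af//+AAAAAAAQH//A///+AEAAAAAAH//A///+AEAAAAAAD//B////AEAAAAAAD//B///+AMAAAAAAD//B///+AMAAAAAAD//B///+AMAAAAAAD//h///8AMAAAAAeD//h///4AMAAAAAfz//x///wAMAAAAAPz//5///wAcAAAAAP3//////4A8AAAAAPH//////+A8AAAAAMH////////8AAAAAAH////////8AAAAAAH////////8AAeAAAP////////8AAH/wAf////////8AAD/8A//n//////8AAA/+A//B//////8AAAP///+A//////8BAAH///+Af/////+AAAD///+AP//////AAAB///+AH//////gAAA///+AP//////wAAAf//+Af//////4AAAH//+A///////8AAAD//+B//////84AAAB//+D//////8AAAAB//+H//////8AAAAA//+Pf/////8AAAAAf/+/f/////8AAAAAP///fz////4AAAAAH/3+fz////4AAAAAD//+fz////wAAAAAB//+fz////wAAAAAA//+P3////wAAAAAA//+P/gD//wAAAAAA//8P+AAf/gAAAAAB//8f8AAP/gAAAAAD//8f8AAP/gAAAAAD////8AAH/AAAAAAD////8AAH/AAAAAAH///3//wH/AAAAAAD///z//8H+AAAAAAD///z///H+AAAAAAD///////v+AAAAAAD////////8AAAAAAH////////8AAAAAAP/f//////8AAAAAAf+P//////4AAAAAA/+H//////wAAAAABP+D//////gAAAAADH8AP/////gAAAAAPH8AH/v///gAAAAAfH8AH/n///wAAAAB/H4AD/j///wAAAAD/D4AB/x///wAAAAD/BwAA/w///wAAAAB/BwAAf4/f/wEAAAB/AwAAf4f//wEAAAAAAAAAf9///4MAAAAAAAAAP////8MAAAAAAAAAP////+AAAAAAAAAAH///+AAAAAAAAAAAn///8AAAAAAAAAAB///j4AAAAAAAAAAB//+DwAAAAAAAAAAD/8AHwAAAAAAAAAAP4AAPwAAAAAAAAAAfAAAf4AAAAAAAAAA+AAA+AAAAAAAAAAAOAAAQAAA="/>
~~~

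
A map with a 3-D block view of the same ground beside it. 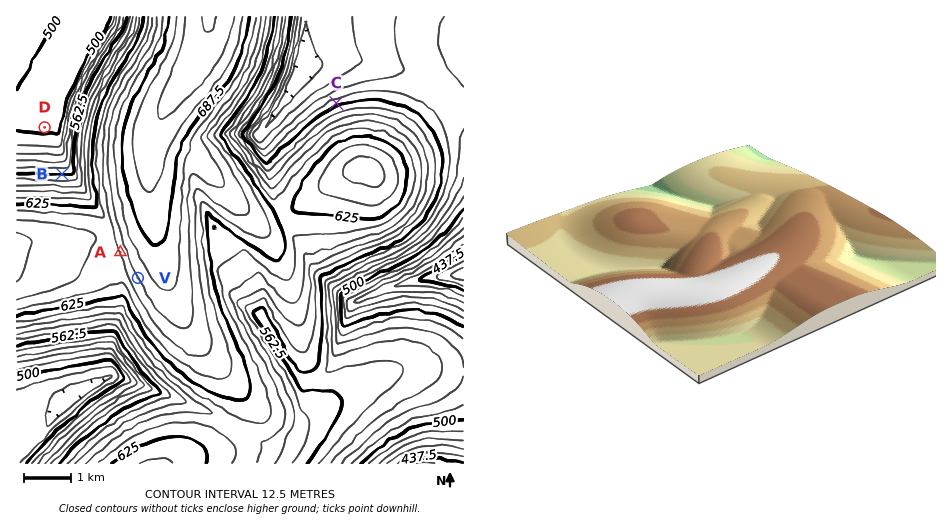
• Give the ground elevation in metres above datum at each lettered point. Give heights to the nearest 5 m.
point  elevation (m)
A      650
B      565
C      555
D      495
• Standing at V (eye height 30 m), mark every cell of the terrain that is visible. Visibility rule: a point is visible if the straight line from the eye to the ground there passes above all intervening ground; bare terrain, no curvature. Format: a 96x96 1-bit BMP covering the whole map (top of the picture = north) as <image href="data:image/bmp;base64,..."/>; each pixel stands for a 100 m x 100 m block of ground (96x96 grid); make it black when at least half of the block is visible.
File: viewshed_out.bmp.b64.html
<image width="96" height="96" href="data:image/bmp;base64,Qk2+BAAAAAAAAD4AAAAoAAAAYAAAAGAAAAABAAEAAAAAAIAEAAATCwAAEwsAAAIAAAAAAAAA////AAAAAAD///////AAAAAAAAD////////gAAAAAAD////////4AAAAAAD////////4AAAAAAD////////wAAAAAAD////////AAAAAAAD///////+AAAAAAAD///////4AAAAAAAD///////gAAAAAAAD//////+AAAAAAAAD//////4AAAAAAAAD//////gAAAAAAAAD/////8AAAAAAAAAD/////wAAAAAAAAAD////+AAAAAAAAAAD////wAAAAAAAAAAD///+AAAAAAAAAAAD///gAAAAAAAAAAAD//+AAAAAAAAAAAAD//+AAAAAAAAAAAAD//+AAAEAAAAAAAAD//+AAD+AAAAAAAAD//+AAf8AAAAAAAAD///AB/8AAAAAAAAD///AH/4AAAAAAAAD///Af/4AAAAAAAAD///A//wAAAAAAAAD///j//wAAAAAAAAD///n//gAAAAAAAAD///3//AAAAAAAAAD//////AAAAAAAAAD/////+AAAAAAAAAD/////+AAAAAAAAAD/////8AAAAAAAAAD/////8AAAAAAAAAD/////4AAAAAAAAAD/////4AAAAAAAAAD/////4AAAAAAAAAD/////wAAAAAAAAAD/////wAAAAAAAAAD/////wAAAAAAAAAD/////wAAAAAAAAAD/////gAAAAAAAAAD/////gAAAAAAAAAD/////gAAAAAAAAAD/////gAAAAAAAAAD/////AAAAAAAAAAD/////AAAAAAAAAAD/////AAAAAAAAAAD/////AAAAAAf8AAD/////AAAAAA/+AAAP////AAAAAB/+AAAAA//+AAAAAD/+AAAAAB/+AAAAAH/+AAAAAB/+AAAAAP/+AAAAAD/+AAAAAf/+AAAAAB/+AAAAAf/+AAAAAB/+AAAAAf/+AAAAAB/+AAAAAf/+AAAAAA/+AAAAAf/8AAAAAA/+AAAAAP/8AAAAAAf+AAAAAP/4AAAAAAf+AAAAAP/wAAAAAAP+AAAAAH/gAAAAAAH+AAAAAD/AAAAAAAD+AAAAAD+AAAAAAAB/AAAAAB8AAAAAAAA/AAAAAA8AAAAAAAAfgAAAAAYAAAAAAAAPgAAAAAAAAAAAAAAHwAAAAAAAAAAAAAAH4AAAAAAAAAAAAAAD8AAAAAAAAAAAAAAD+AAAAAAAAAAAAAAB/AAAAAAAAAAAAAAA/gAAAAAAAAAAAAAA/wAAAAAAAAAAAAAAf4AAAAAAAAAAAAAAf8AAAAAAAAAAAAAAP+AAAAAAAAAAAAAAH/AAAAAAAAAAAAAAH/gAAAAAAAAAAAAAD/wAAAAAAAAAAAAAB/wAAAAAAAAAAAAAB/4AAAAAAAAAAAAAA/8AAAAAAAAAAAAAA/4AAAAAAAAAAAAAAfgAAAAAAAAAAAAAAOAAAAAAAAAAAAAAAAAAAAAAAAAAAAAAAAAAAAAAAAAAAAAAAAAAAAAAAAAAAAAAAAAAAAAAAAAAAAAAAAAAAAAAAAAAAAAAAAAAAAAAAAAAAAAAAAAAAAAAAAA="/>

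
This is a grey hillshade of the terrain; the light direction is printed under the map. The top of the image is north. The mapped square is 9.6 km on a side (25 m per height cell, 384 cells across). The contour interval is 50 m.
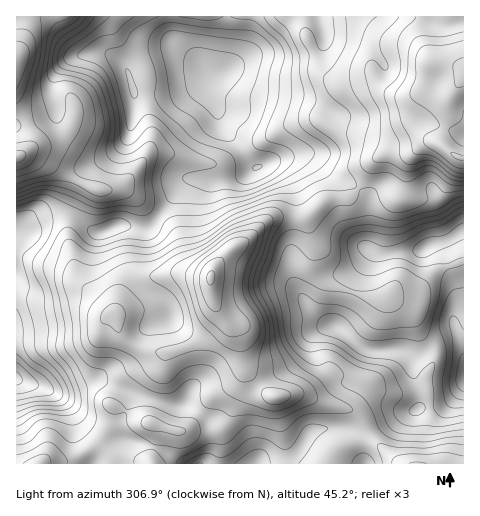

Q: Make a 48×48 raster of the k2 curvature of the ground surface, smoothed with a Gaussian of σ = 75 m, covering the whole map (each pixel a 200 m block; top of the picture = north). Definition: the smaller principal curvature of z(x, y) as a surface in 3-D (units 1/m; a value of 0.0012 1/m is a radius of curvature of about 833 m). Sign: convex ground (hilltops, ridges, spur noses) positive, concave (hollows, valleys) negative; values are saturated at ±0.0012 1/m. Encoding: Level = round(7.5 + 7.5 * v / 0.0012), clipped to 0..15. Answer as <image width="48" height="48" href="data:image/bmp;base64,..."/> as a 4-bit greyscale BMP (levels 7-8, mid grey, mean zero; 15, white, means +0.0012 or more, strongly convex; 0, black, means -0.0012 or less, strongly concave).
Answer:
<image width="48" height="48" href="data:image/bmp;base64,Qk32BAAAAAAAAHYAAAAoAAAAMAAAADAAAAABAAQAAAAAAIAEAAATCwAAEwsAABAAAAAAAAAAAAAAABEREQAiIiIAMzMzAERERABVVVUAZmZmAHd3dwCIiIgAmZmZAKqqqgC7u7sAzMzMAN3d3QDu7u4A////AGiIZmVGhleFEUEmdlQ2Zld3dkE1aIhnd2Z4dFd3dlQQJpYmiGQ1VTaIh1NWV4ZoiFVndEeHQgAleqdHmFRWdjRoh2ZmVmVYh1aZhUZmVFmXeac3l1V3dkMzNFZURGZEZli7dERFdWunZ3Q2dkVlVUMzNGd2Q0RCR2ipQiJHdUiWMiJFVVZmVVVnd4h1MhNDJVZTABWcplMAATWHZ3V7qGZneIZEZkVlFDEAAEVoUxATVCaXaHV6qYdmVURoh1aGIgAANWUzM0aJhSNWaHU0Z4hkRWiYdkZ2MgJFVnZEZ2ealkRFeJdTNHY0d3iZdEd2ZFh1ZmZTRWeIdmZVZ3d3ZWNIh2Z3ZEeIdGl2h3d2RWeIh3dlVVVWdkN6lzEBI0V5c2h1iHmXZ2Z4h3ZVd3ZEVTN5cgAAAkRYUWd1Z2moeFRWdlRGmJl1VDIjEBZ2VWVHMlZ1VniYh1REQyNXiJumQ1QgAmmId4dEFGd0Z2iYiHZlQjWHd5qmNGUyNWeJh5ljFWh0d2eZqnZ2MViYZnh0RUJFVmeJl4mEFXhTZ2VomHZlI1iHZVVUVRJ4d3eImHiFJWU0eHZndlVERFiHZkNEUhaId3d4mHiFNjNliYZohlZmZUi5d1REQkd3dmZomXd0RkeGeXZXiHdmdjfKd2VERHhlRVVXmnVlZ0eXeHZWiYZWiEa3VVZTNHd3ZVVDVlNneER3eIVGiYZFiFSGZ4hzJGeJhUMyAAE1d2NWiYQkiXU0VUNHmqqDE2eIYxIzIiESNVMkeFEAAhEkVUIVmolzE2dmMSNFVVMiElVDRCAgAAETeHUiV3d1M3hmRGZnd2VDISRmUyJDITUxV3ZTRneHVGiGV3ZnmHZ3QgAUMiNXZGdiNWZVVXeIdFeHWIVHqoeKdFEAI1eqh4h0RWZEU0aHZVeYaIVIqYdmVYYzVmeZiJdkVlVDIRNmVWiXZlVFZVUxE3dmVWZ4Z4dUVURUMgAkVnd1REVDIjIANodndTNFVodkVWd4hzEAJFVlZmiFRmMDmqhnd1RENGd1V3d5ljMQAjREVnmWWZMFmYh3Z3ZTEUeHZ3Z4cyVlNEMhJGeHV3VXd1aHVoh1EBaId2ZmMleIdlRFVmZmVXiJUjRmR4iZYAaJdmVUNnZ5dmeHdnZmV2ZlM0VlR4iagAaIZndkV2V4dXmXZmVmiGVFZ1ZkR4mJcQVlVndVZlVXdoqFRURWd2Z3d1VUV4mYcRVVVmVWZnZWZnZEZmdmiId4hmUzaaqYYSVWZVZnZ4dWdlRYl2dmiZhnd4YgWqmYUTd3ZWd2ZnZndleIhmdkV4dmd3cwF4d2QUiIVXdlVWZohnmHdnhjNFZleIhgACNEImeIVnZWVVZndXiGZolzNXiHeJqVAAAiFGd2RmVmZVRVRFVld4hkRYuXeJmFIyEjVmdlRlVmZlVDNWZDZmdmZXmXd3djJVVFhlZURERVVVVFVplDZmd3d2d1Z1ZTN2VVhlVTI0Vmd2RYZYkyZ2d2eGQiElZkWIVFdndlR3iGZ3RpdWckd2ZmZ2RFVA=="/>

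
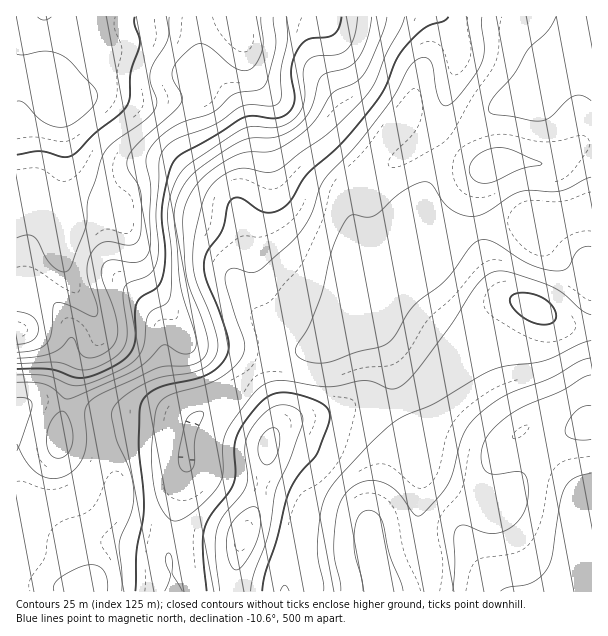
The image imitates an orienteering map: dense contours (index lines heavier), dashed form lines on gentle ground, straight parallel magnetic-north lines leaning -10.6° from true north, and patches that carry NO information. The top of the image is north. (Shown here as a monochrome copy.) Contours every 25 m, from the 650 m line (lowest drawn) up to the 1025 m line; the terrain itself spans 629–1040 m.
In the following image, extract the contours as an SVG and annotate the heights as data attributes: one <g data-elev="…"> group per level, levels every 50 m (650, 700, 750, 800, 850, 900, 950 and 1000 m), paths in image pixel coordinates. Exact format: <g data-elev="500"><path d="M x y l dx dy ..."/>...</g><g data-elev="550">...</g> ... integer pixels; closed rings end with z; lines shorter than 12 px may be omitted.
<g data-elev="650"><path d="M500 591l7-4 24-4 14-11 7-15 7-51 5-17 4-6 5-4 18-6"/></g><g data-elev="700"><path d="M341 591l-1-10-6-26 1-24 4-26 5-9 6-7 7-5 9-3 8-1 9 2 7 4 8 6 16 22 3 2 3 0 18-19 10-12 5-12 10-38 6-10 8-9 15-12 14-9 42-16 31-18 12-3"/><path d="M185 472l-5-4-2-9 7-35 6-10 10-3 2 2 0 3-8 24-1 25-3 5z"/><path d="M591 247l-6 0-6 2-4 5-8 14-4 2-8 1-13-2-12-5-38-23-7-1-6 0-9 8-25 33-32 26-18 29-8 8-7 3-23 5-22 8-12 3-9 0-10-3-5-3-3-4 0-6 12-20 12-28 15-57 9-19 6-7 4-1 14 2 6-1 27-24 13-7 9-3 5 0 4 3 11 16 9 9 10 5 11 2 13-5 23-15 10-5 11-2 30 1 31-14"/><path d="M591 101l-9-5-9 0-7 5-15 16-11 4-46-7-5-3 0-6 4-7 21-24 14-25 20-19 8-13"/></g><g data-elev="750"><path d="M135 591l2-40 7-42-5-62 2-42 5-9 10-7 12-4 29-6 13-6 11-8 6-9 2-9-1-11-9-27-12-28-3-15 3-14 16-24 6-25 5-5 6 0 18 12 9 3 9-2 9-5 7-8 15-24 35-31 33-40 10-16 12-28 8-12 20-19 18-7 6-4"/><path d="M262 591l3-18 12-33 11-46 11-19 18-22 13-34-2-9-6-6-13-6-19-5-14 0-12 6-16 18-11 18-3 12 2 26-2 10-6 10-18 23-6 17-1 22 4 36"/><path d="M539 324l10 0 6-4 1-8-6-9-8-6-12-4-11 0-7 3-2 6 5 9 12 9z"/></g><g data-elev="800"><path d="M107 591l0-10-3-9-5-5-7-2-12 2-18 10-7 7-1 7"/><path d="M233 569l4 1 6-5 8-11 6-14 3-12 1-10-2-8-4-3-6 1-9 6-7 8-4 8-2 9 0 12 3 12z"/><path d="M264 464l3 1 5-2 6-11 2-17-2-5-3-2-5 0-4 3-7 12 0 12z"/><path d="M17 398l10 0 4 3 1 3-1 9-12 34 3 8 8 12 9 7 9 4 11 0 14-7 10-13 4-17-2-30 2-6 5-6 10-6 54-25 9-2 26-1 12-6 5-9-1-12-6-21-12-32-4-21-2-46 2-11 5-12 13-18 25-18 17-7 21 0 9-2 15-8 16-12 11-13 15-24 6-3 16-7 10-9 17-38 6-19"/></g><g data-elev="850"><path d="M17 375l28 0 24 10 11 1 13-4 23-10 12-6 8-7 8-14 2-22 2-8 5-5 14-7 3-7 2-41-4-45 4-19 8-17 12-12 50-33 10-3 26 1 9-3 7-5 6-8 4-10-1-29 3-9 8-6 22-2 11-5 7-12 4-21"/></g><g data-elev="900"><path d="M17 364l40-2 21 7 9 1 21-8 14-11 3-7 2-9-4-36 1-11 5-5 15-6 6-3 5-7 3-9 1-12-3-34 3-50 2-9 6-7 7-6 41-16 25-17 11-2 21 1 7-4 2-7 0-26 6-30 0-22"/></g><g data-elev="950"><path d="M17 352l19-2 7-3 5-5 4-10 1-26 3-3 10 1 26 12 5-1 0-10-10-29 1-16 6-11 8-6 8-1 21 3 5-2 3-4 2-12 0-33-3-9-10-15-1-9 3-8 6-7 37-33 8-11 1-7-10-18 2-11 17-18 6-4 4 0 9 3 26 21 7 3 8-2 7-9 5-12 0-9-2-22"/></g><g data-elev="1000"><path d="M17 155l22-4 23 6 9-1 7-5 18-19 28-22 5-11 2-27 9-28-1-6-5-14 1-7"/></g>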